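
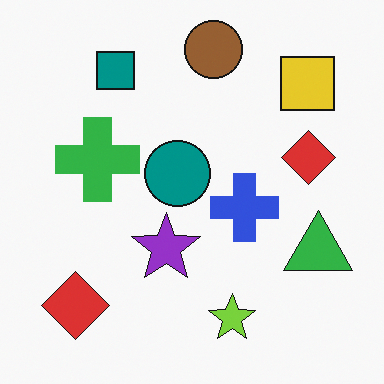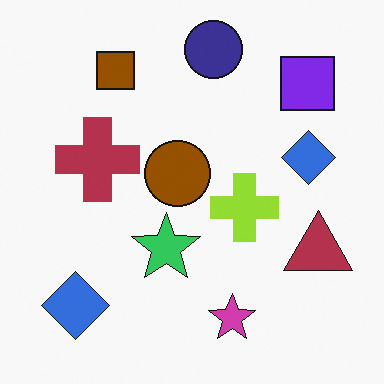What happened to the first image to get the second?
It was hue-shifted through roughly half the color wheel.

Every shape's color has rotated by the same amount around the hue wheel — a uniform hue shift.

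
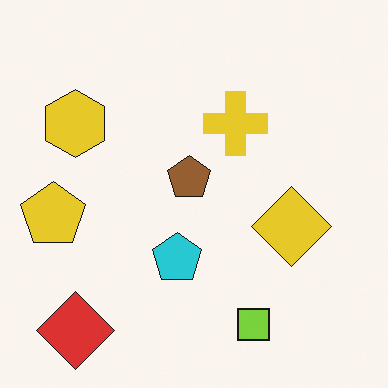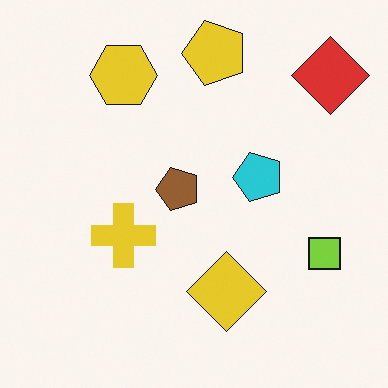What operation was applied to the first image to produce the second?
This is the original image transposed (reflected across the top-left ↔ bottom-right diagonal).

Shapes have swapped their row and column positions — what was in the top-right is now in the bottom-left — a diagonal reflection.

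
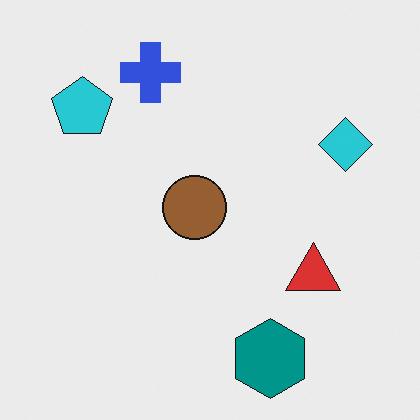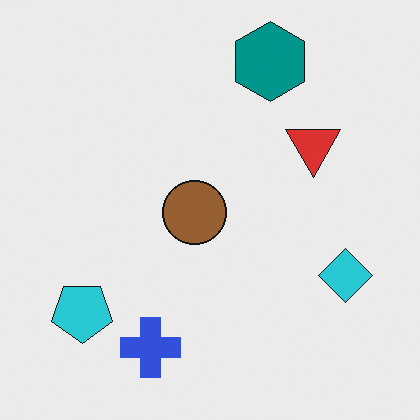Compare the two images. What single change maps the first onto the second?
The transformation is: flipped vertically (top ↔ bottom).

The teal hexagon is in the bottom of the first image and the top of the second — shapes on opposite sides of the horizontal midline have swapped in a mirror flip.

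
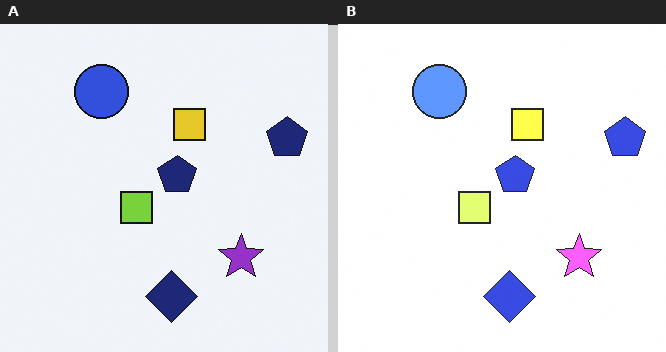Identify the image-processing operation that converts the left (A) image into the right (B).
It was brightened a lot.

Every pixel — background and shapes alike — is uniformly brightened.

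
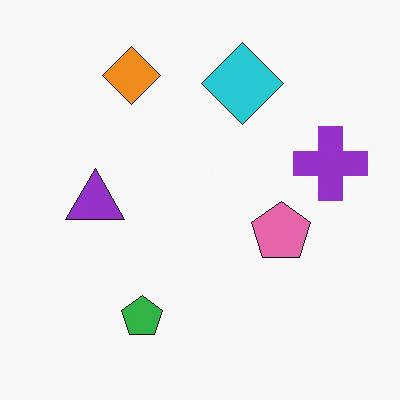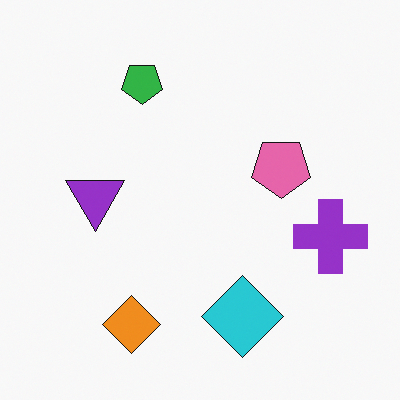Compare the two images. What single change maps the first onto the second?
Flipped vertically (top ↔ bottom).

The orange diamond is in the top-left of the first image and the bottom-left of the second — shapes on opposite sides of the horizontal midline have swapped in a mirror flip.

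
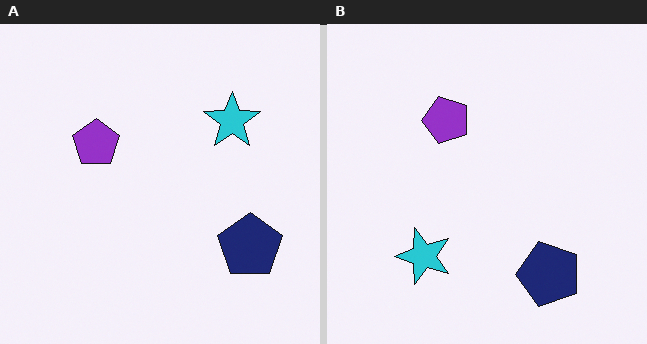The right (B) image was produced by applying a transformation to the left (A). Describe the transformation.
This is the original image transposed (reflected across the top-left ↔ bottom-right diagonal).

Shapes have swapped their row and column positions — what was in the top-right is now in the bottom-left — a diagonal reflection.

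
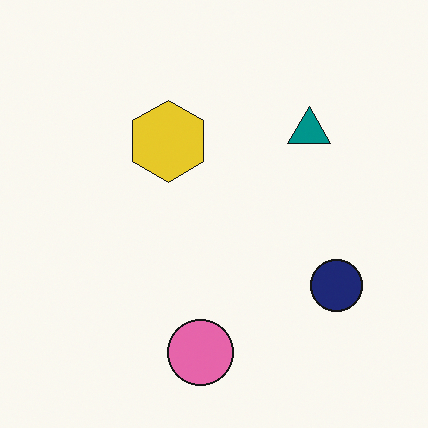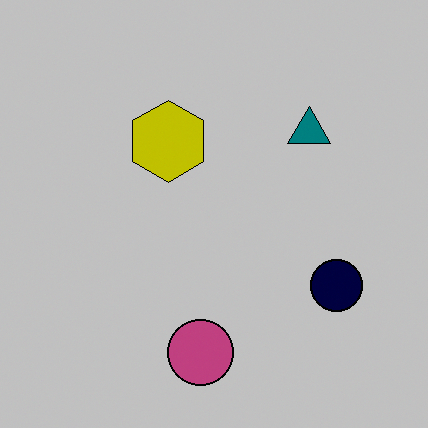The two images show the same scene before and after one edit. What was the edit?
It was heavily posterized to just a handful of flat colors.

Each flat color has snapped to a coarser quantized level — most visibly, the near-white background has dropped to a flat grey.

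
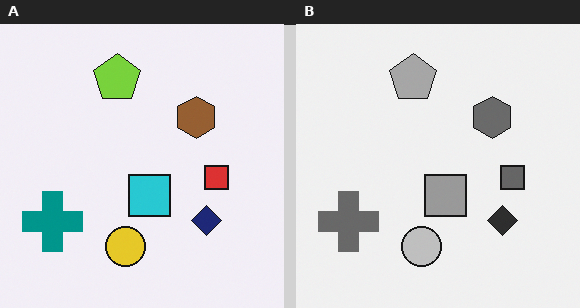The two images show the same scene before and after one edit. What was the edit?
The image was converted to grayscale.

All color is removed — every shape is now a shade of grey.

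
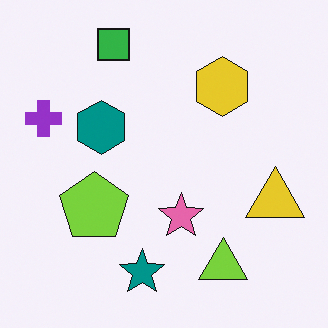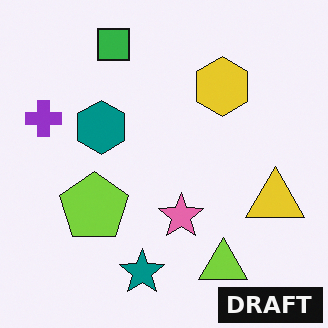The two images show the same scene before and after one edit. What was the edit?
The transformation is: watermarked with the text "DRAFT" in the lower-right corner.

A dark label reading "DRAFT" appears in the lower-right corner.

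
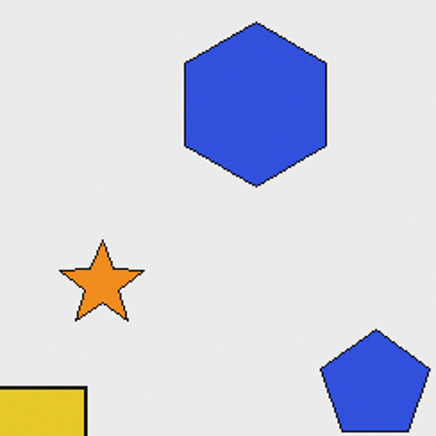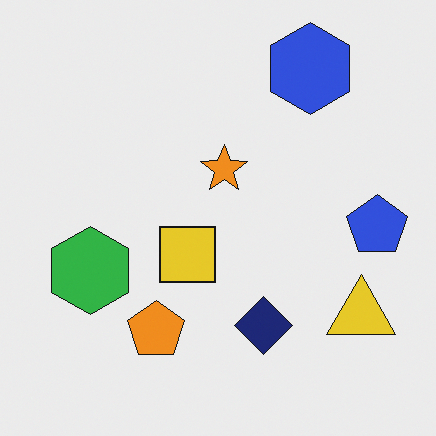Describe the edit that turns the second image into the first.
The image was cropped tightly and scaled back up.

The visible shapes are larger and the field of view is narrower; shapes near the original edges may be partly or wholly outside the frame — a crop-and-rescale.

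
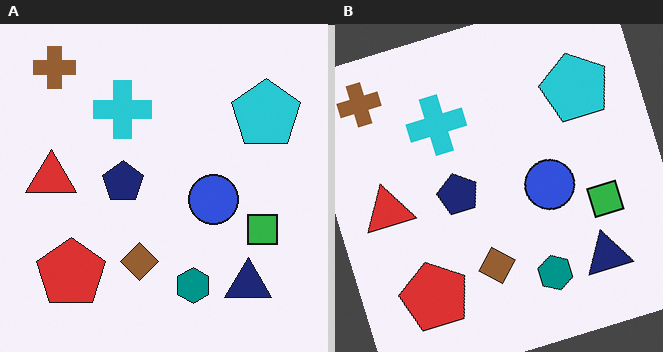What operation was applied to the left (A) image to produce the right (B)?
The image was rotated counter-clockwise by a moderate amount.

Every shape is tilted by the same angle and the image corners show triangular fill wedges — a whole-image rotation by a non-right angle.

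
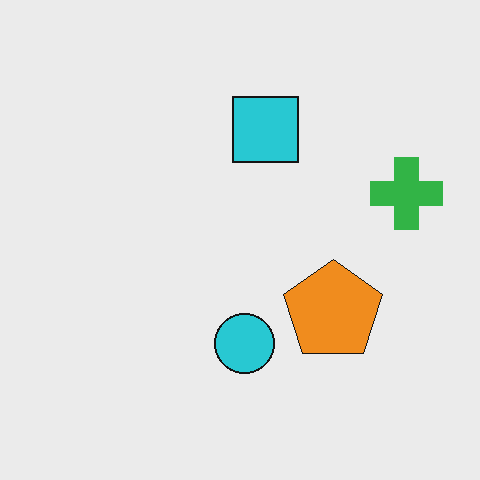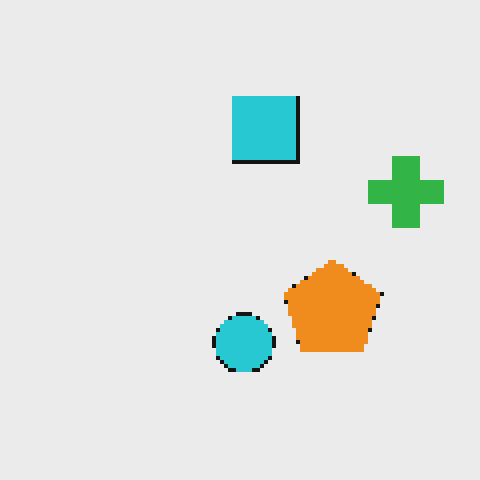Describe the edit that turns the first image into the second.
The second image is the first mildly pixelated.

Shapes are reduced to large square blocks; fine edges and outlines are lost — a downscale-then-upscale (mosaic) effect.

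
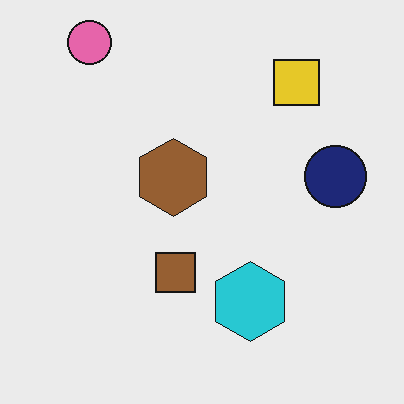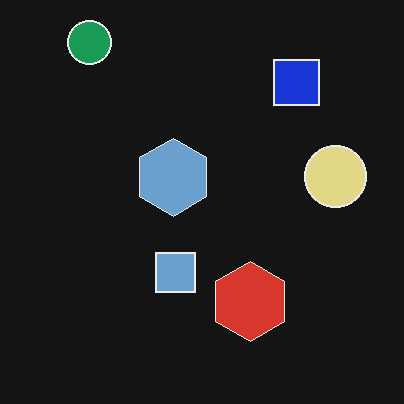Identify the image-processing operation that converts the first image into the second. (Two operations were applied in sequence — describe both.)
Color-inverted (negative), then JPEG-compressed with visible artifacts.

The light background has become dark and every shape's color is its complement — a photographic negative. Blocky 8×8 compression artifacts appear around shape edges and the flat background shows ringing — characteristic JPEG degradation.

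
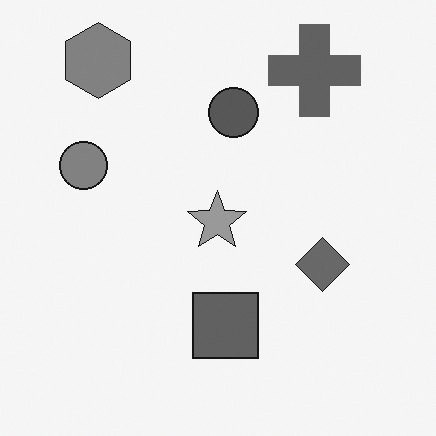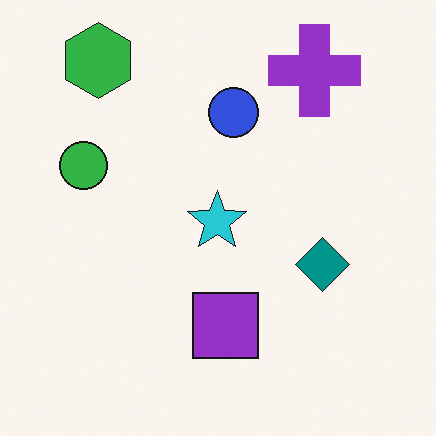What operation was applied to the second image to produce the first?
The transformation is: converted to grayscale.

All color is removed — every shape is now a shade of grey.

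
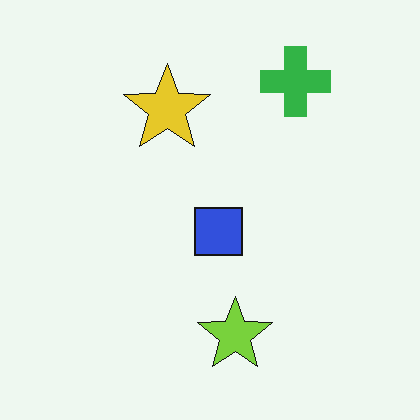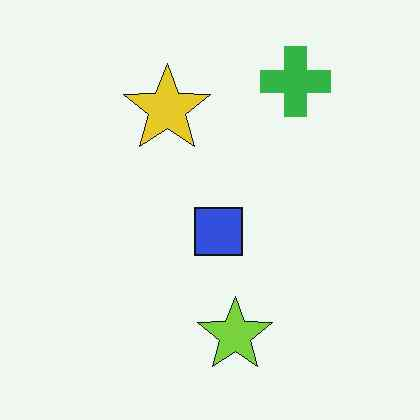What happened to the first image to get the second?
The second image is the first JPEG-compressed with visible artifacts.

Blocky 8×8 compression artifacts appear around shape edges and the flat background shows ringing — characteristic JPEG degradation.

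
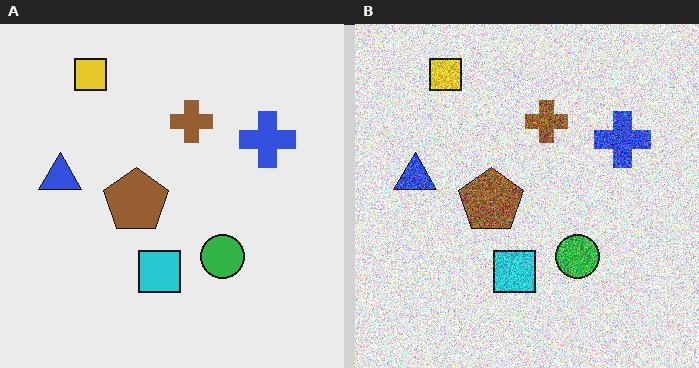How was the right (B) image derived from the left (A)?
It was degraded with heavy additive noise.

Random speckle covers the whole image, including the flat background.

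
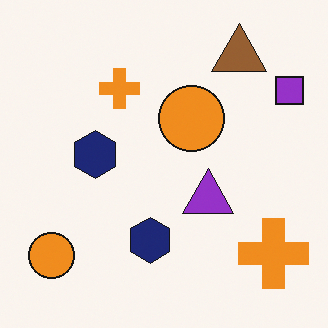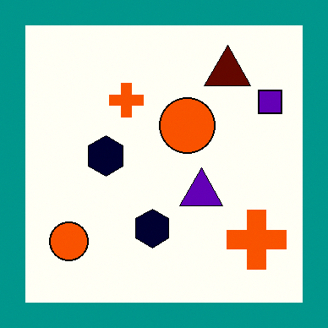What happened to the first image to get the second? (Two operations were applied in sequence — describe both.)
The image was given much higher contrast, then framed with a teal border.

Tones are pushed away from mid-grey across the whole image — a global contrast change. A solid teal frame runs around the edge of the second image, with the content slightly shrunk inside it.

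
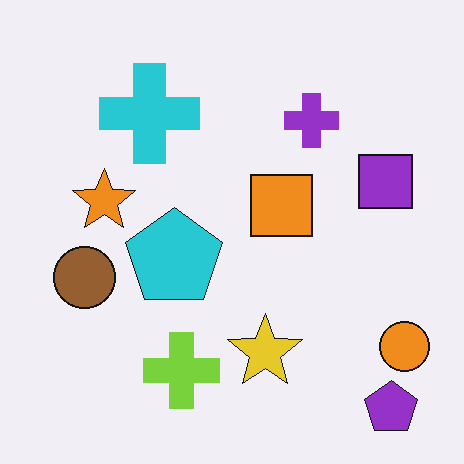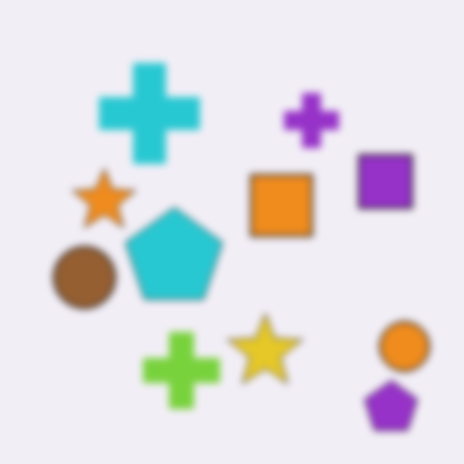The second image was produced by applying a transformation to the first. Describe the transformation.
The transformation is: moderately blurred.

Shape edges and outlines are uniformly softened across the whole image.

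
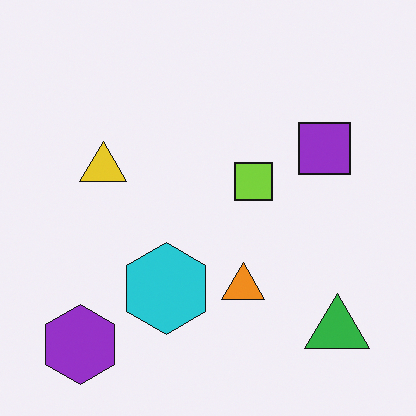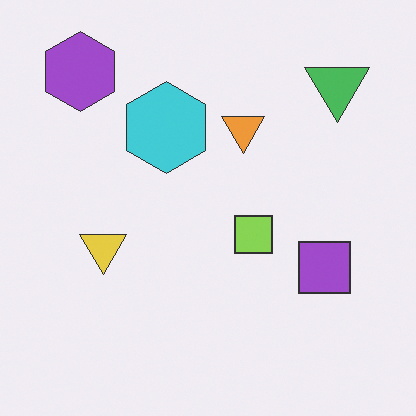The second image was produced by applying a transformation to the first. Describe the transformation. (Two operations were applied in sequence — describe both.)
This is the original image flipped vertically (top ↔ bottom), then given slightly reduced contrast.

The purple hexagon is in the bottom-left of the first image and the top-left of the second — shapes on opposite sides of the horizontal midline have swapped in a mirror flip. Tones are pushed toward mid-grey across the whole image — a global contrast change.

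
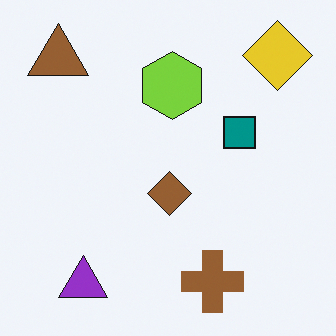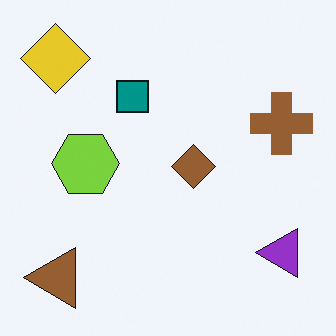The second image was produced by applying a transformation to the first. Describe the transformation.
The second image is the first rotated 90° counter-clockwise.

The yellow diamond sits in the top-right of the first image and the top-left of the second — consistent with a whole-image 90° counter-clockwise rotation.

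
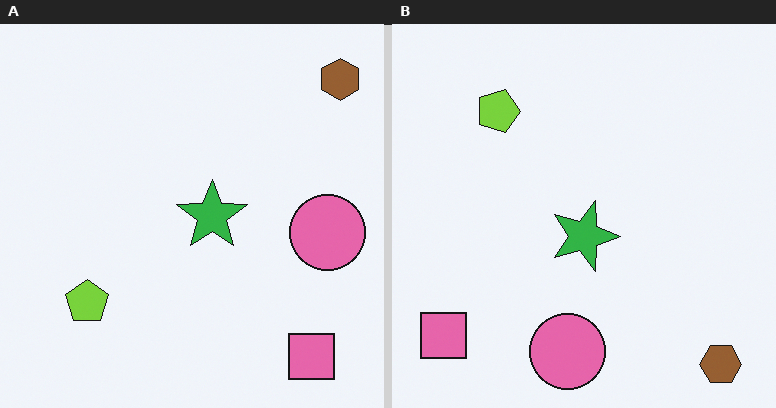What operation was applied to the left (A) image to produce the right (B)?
It was rotated 90° clockwise.

The brown hexagon sits in the top-right of the left (A) image and the bottom-right of the right (B) — consistent with a whole-image 90° clockwise rotation.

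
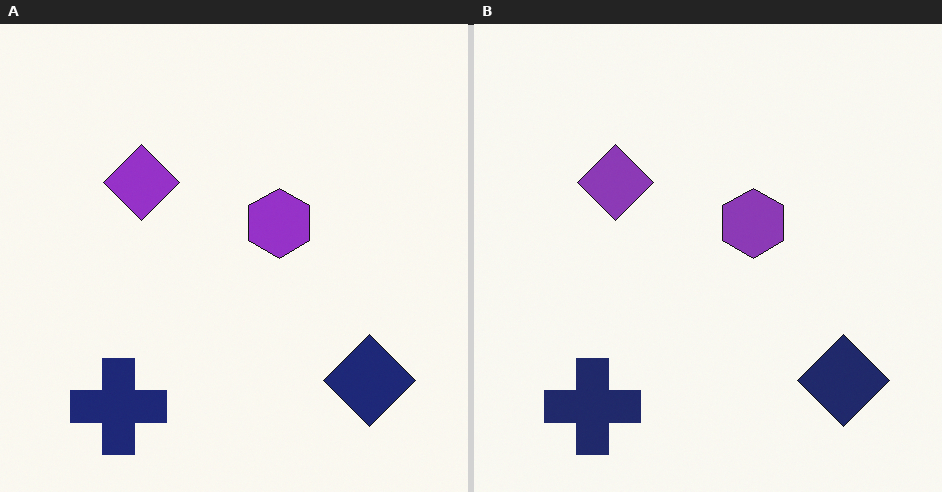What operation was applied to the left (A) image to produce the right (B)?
The right (B) image is the left (A) slightly desaturated.

All colors are more muted and greyish — a global saturation change.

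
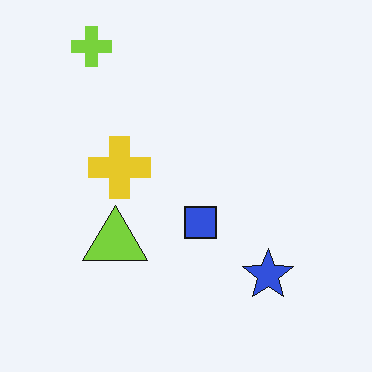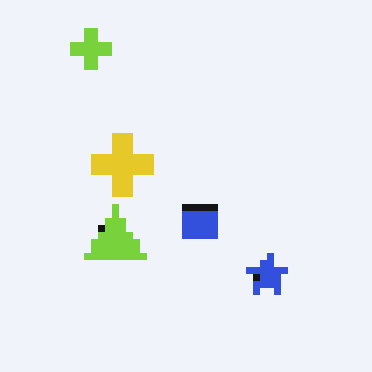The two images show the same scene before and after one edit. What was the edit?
This is the original image moderately pixelated.

Shapes are reduced to large square blocks; fine edges and outlines are lost — a downscale-then-upscale (mosaic) effect.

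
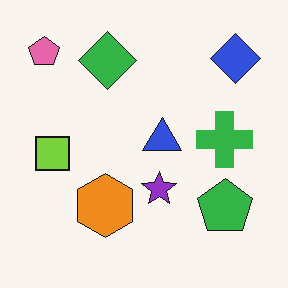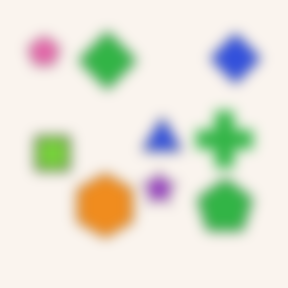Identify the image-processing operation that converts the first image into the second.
This is the original image heavily blurred.

Shape edges and outlines are uniformly softened across the whole image.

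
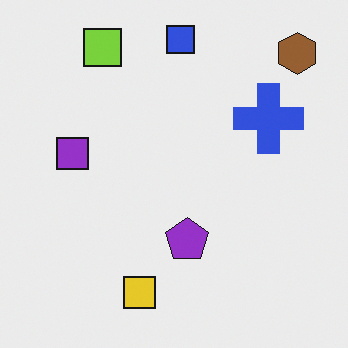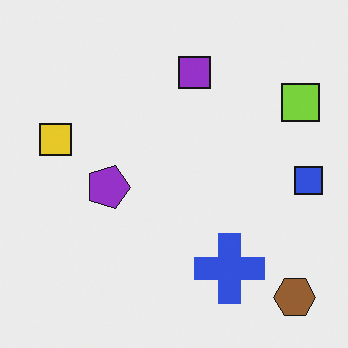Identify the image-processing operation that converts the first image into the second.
The second image is the first rotated 90° clockwise.

The brown hexagon sits in the top-right of the first image and the bottom-right of the second — consistent with a whole-image 90° clockwise rotation.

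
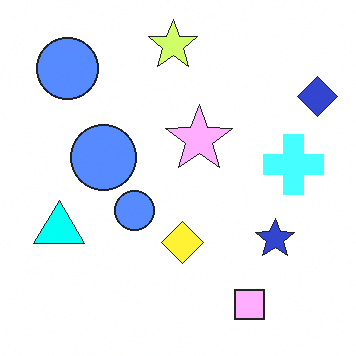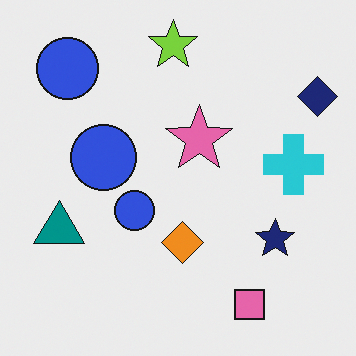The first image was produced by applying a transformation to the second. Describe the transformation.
The transformation is: substantially brightened.

Every pixel — background and shapes alike — is uniformly brightened.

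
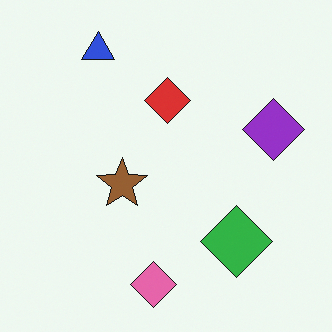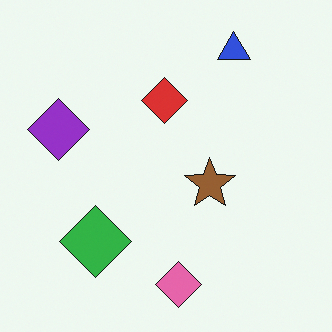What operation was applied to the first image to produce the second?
Flipped horizontally (left ↔ right).

The purple diamond is in the right of the first image and the left of the second — shapes on opposite sides of the vertical midline have swapped in a mirror flip.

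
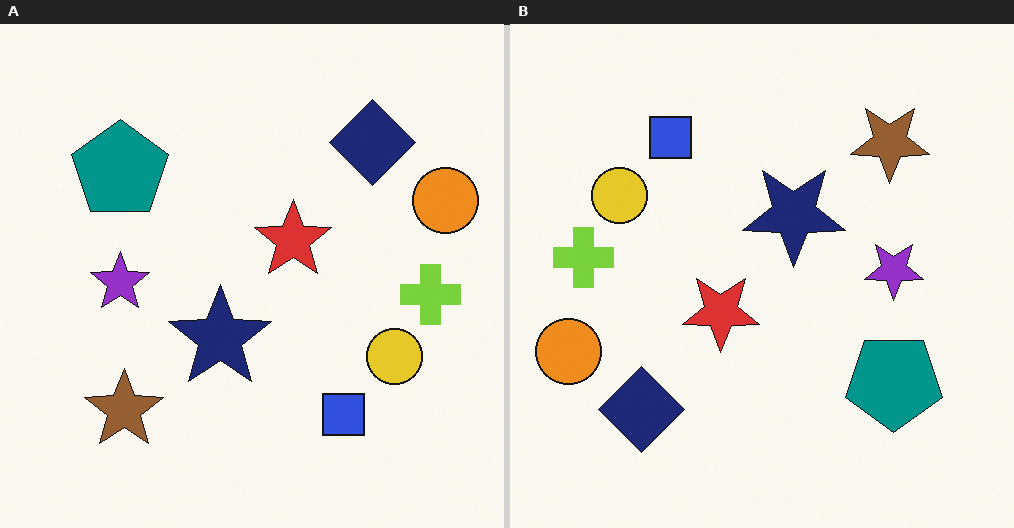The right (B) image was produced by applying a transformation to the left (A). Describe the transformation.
The right (B) image is the left (A) rotated 180°.

The orange circle sits in the right of the left (A) image and the left of the right (B) — consistent with a whole-image 180° rotation.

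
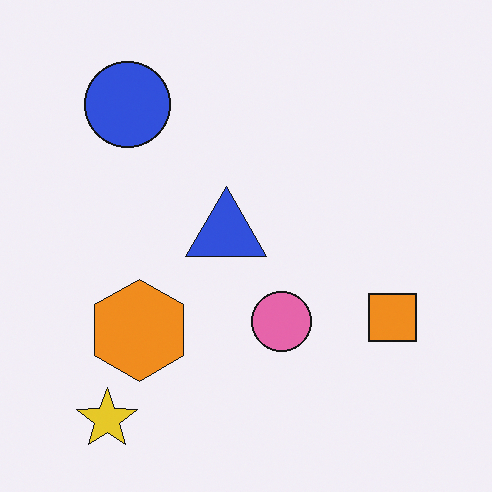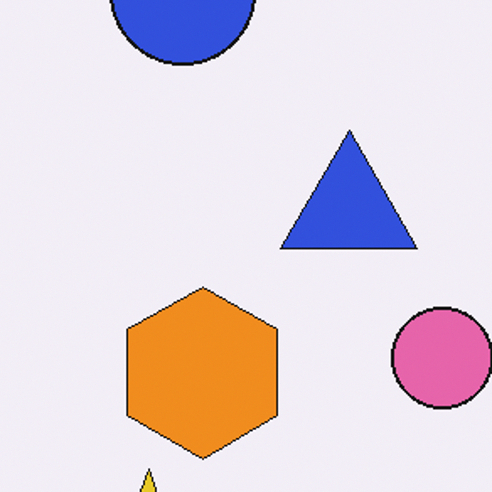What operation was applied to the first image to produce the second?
It was cropped to a noticeably smaller region and rescaled.

The visible shapes are larger and the field of view is narrower; shapes near the original edges may be partly or wholly outside the frame — a crop-and-rescale.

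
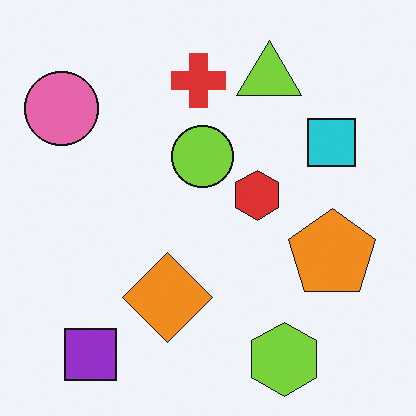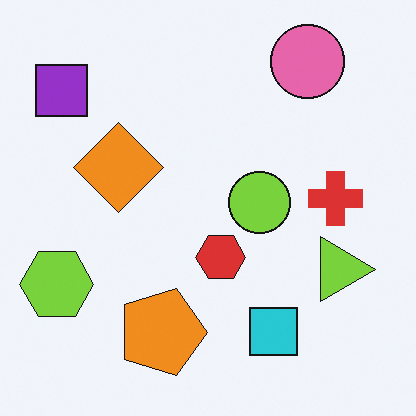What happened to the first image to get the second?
It was rotated 90° clockwise.

The purple square sits in the bottom-left of the first image and the top-left of the second — consistent with a whole-image 90° clockwise rotation.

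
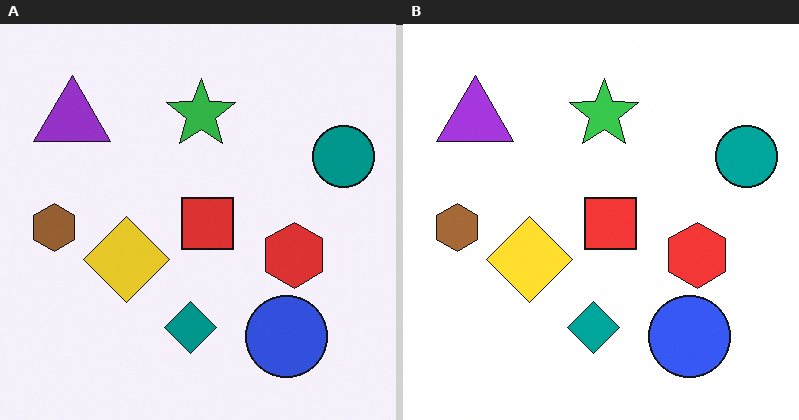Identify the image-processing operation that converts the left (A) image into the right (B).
The transformation is: brightened a little.

Every pixel — background and shapes alike — is uniformly brightened.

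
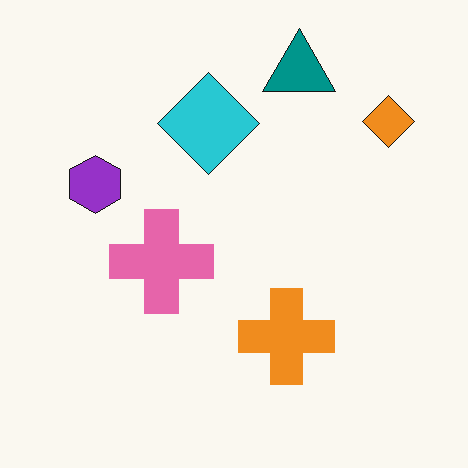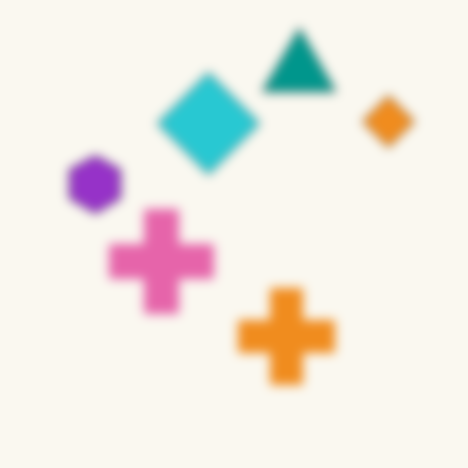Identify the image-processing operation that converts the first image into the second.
The image was heavily blurred.

Shape edges and outlines are uniformly softened across the whole image.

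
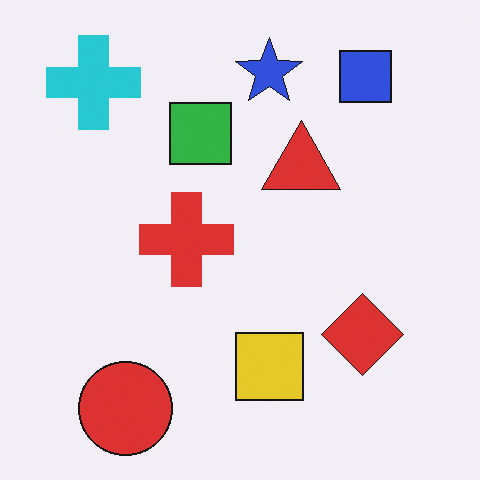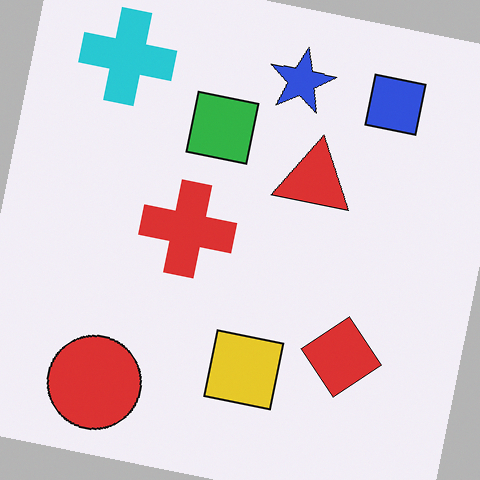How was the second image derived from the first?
The second image is the first rotated clockwise by a slight angle.

Every shape is tilted by the same angle and the image corners show triangular fill wedges — a whole-image rotation by a non-right angle.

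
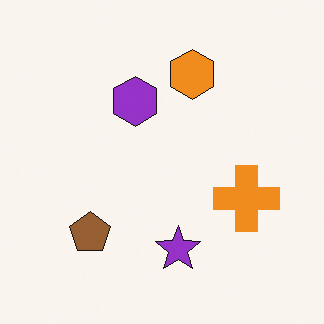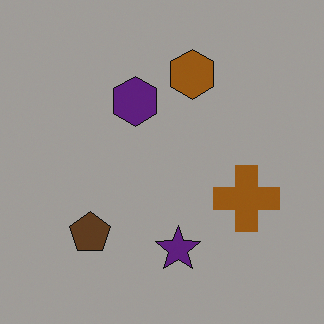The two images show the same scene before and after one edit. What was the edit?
This is the original image substantially darkened.

Every pixel — background and shapes alike — is uniformly darkened.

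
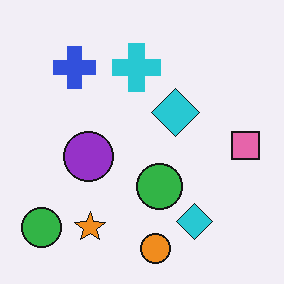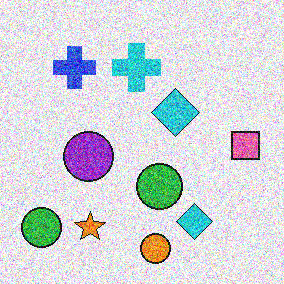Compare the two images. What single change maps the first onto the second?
It was degraded with a thick layer of grain.

Random speckle covers the whole image, including the flat background.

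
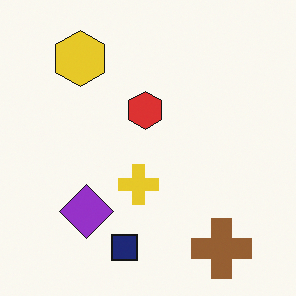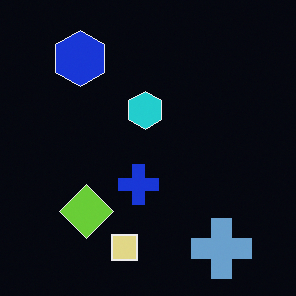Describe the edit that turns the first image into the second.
This is the original image color-inverted (negative).

The light background has become dark and every shape's color is its complement — a photographic negative.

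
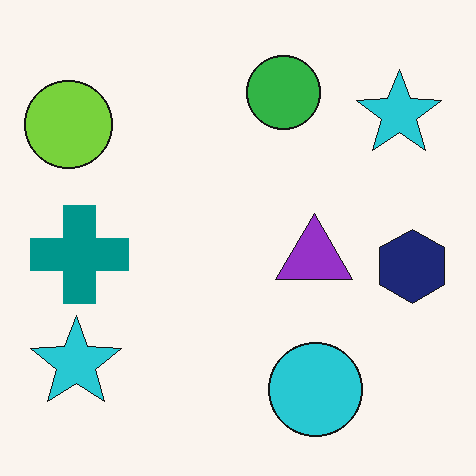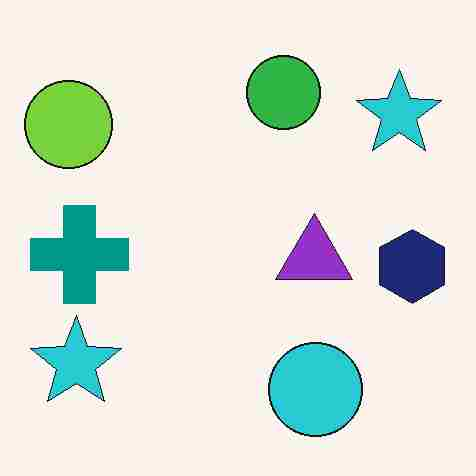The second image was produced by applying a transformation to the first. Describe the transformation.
This is the original image degraded with heavy JPEG compression.

Blocky 8×8 compression artifacts appear around shape edges and the flat background shows ringing — characteristic JPEG degradation.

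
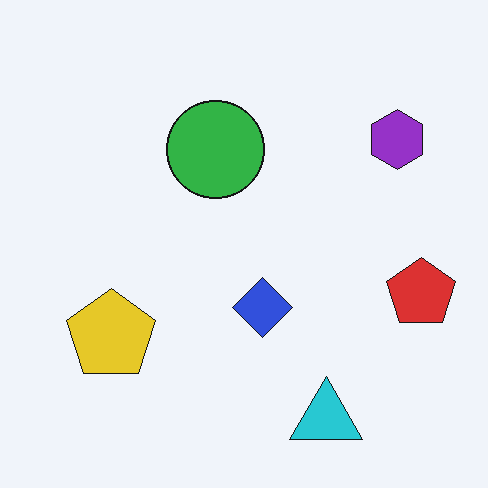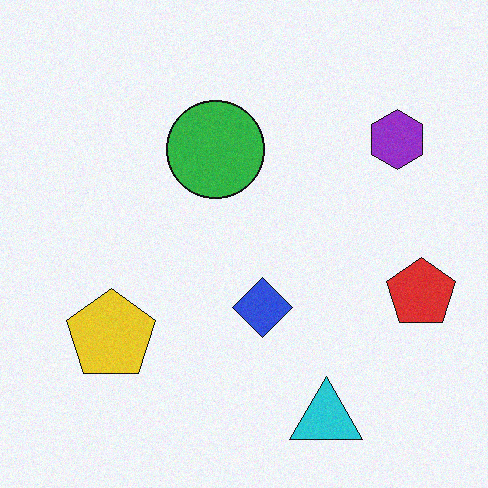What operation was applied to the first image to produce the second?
The transformation is: degraded with a light layer of grain.

Random speckle covers the whole image, including the flat background.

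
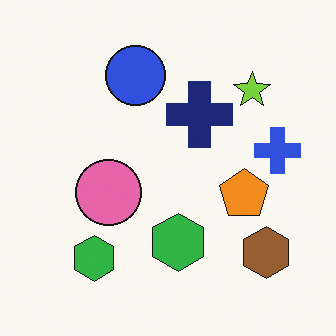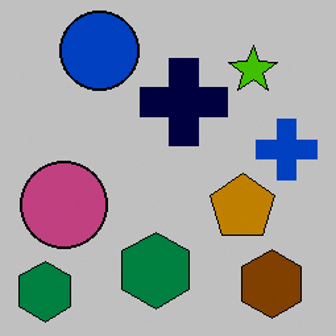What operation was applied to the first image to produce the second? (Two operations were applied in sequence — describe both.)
The second image is the first heavily posterized to just a handful of flat colors, then cropped to a modestly smaller region and rescaled.

Each flat color has snapped to a coarser quantized level — most visibly, the near-white background has dropped to a flat grey. The visible shapes are larger and the field of view is narrower; shapes near the original edges may be partly or wholly outside the frame — a crop-and-rescale.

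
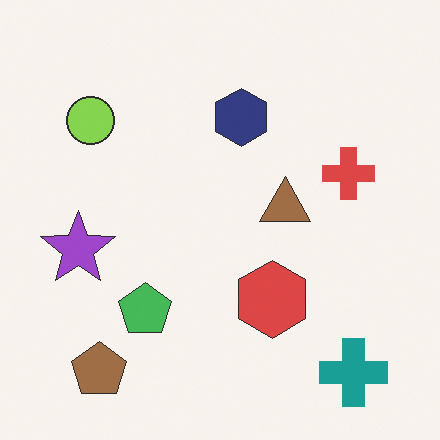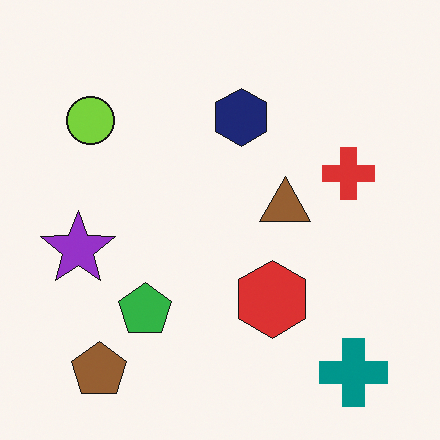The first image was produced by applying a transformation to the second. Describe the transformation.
The first image is the second given slightly reduced contrast.

Tones are pushed toward mid-grey across the whole image — a global contrast change.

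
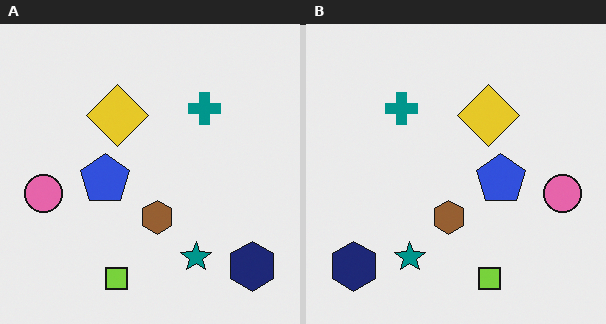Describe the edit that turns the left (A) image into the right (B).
The right (B) image is the left (A) flipped horizontally (left ↔ right).

The pink circle is in the left of the left (A) image and the right of the right (B) — shapes on opposite sides of the vertical midline have swapped in a mirror flip.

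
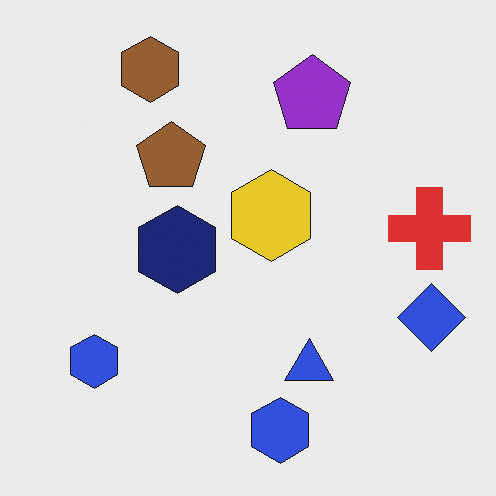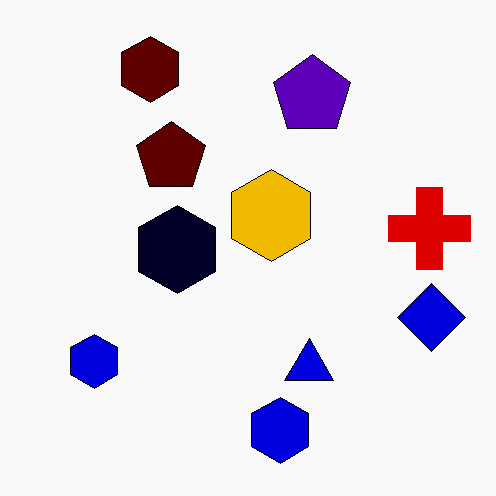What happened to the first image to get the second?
This is the original image boosted in contrast.

Tones are pushed away from mid-grey across the whole image — a global contrast change.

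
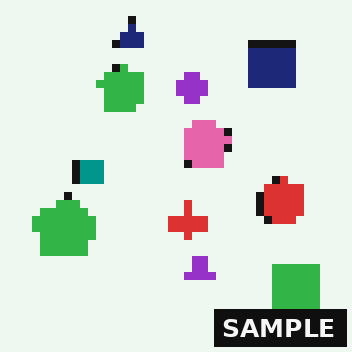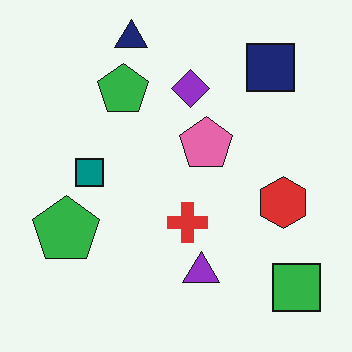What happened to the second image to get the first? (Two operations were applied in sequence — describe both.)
This is the original image moderately pixelated, then watermarked with the text "SAMPLE" in the lower-right corner.

Shapes are reduced to large square blocks; fine edges and outlines are lost — a downscale-then-upscale (mosaic) effect. A dark label reading "SAMPLE" appears in the lower-right corner.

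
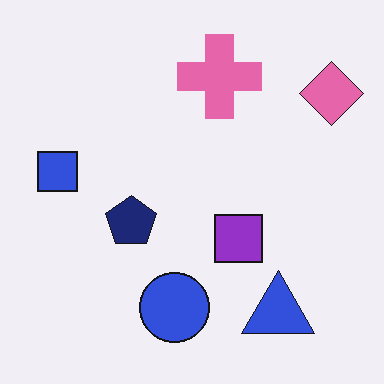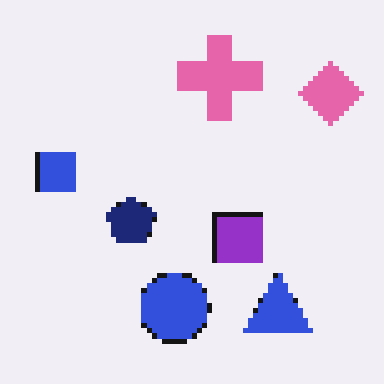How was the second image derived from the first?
It was mildly pixelated.

Shapes are reduced to large square blocks; fine edges and outlines are lost — a downscale-then-upscale (mosaic) effect.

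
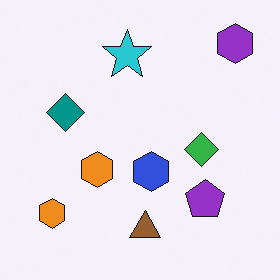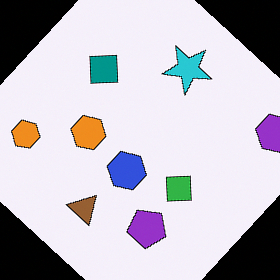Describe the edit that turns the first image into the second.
The transformation is: rotated clockwise by a large amount — several tens of degrees.

Every shape is tilted by the same angle and the image corners show triangular fill wedges — a whole-image rotation by a non-right angle.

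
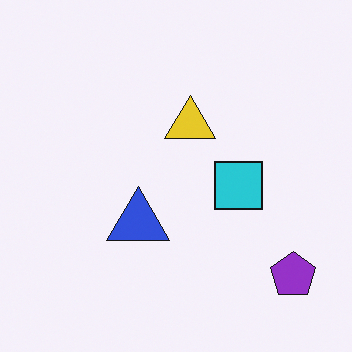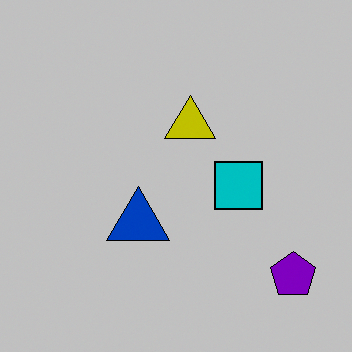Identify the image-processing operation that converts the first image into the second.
The image was aggressively posterized.

Each flat color has snapped to a coarser quantized level — most visibly, the near-white background has dropped to a flat grey.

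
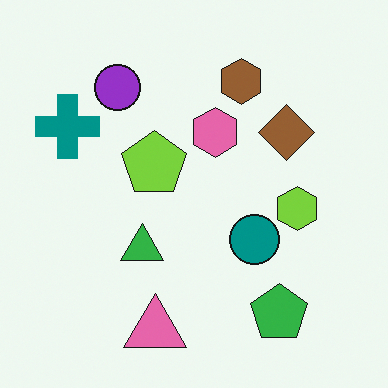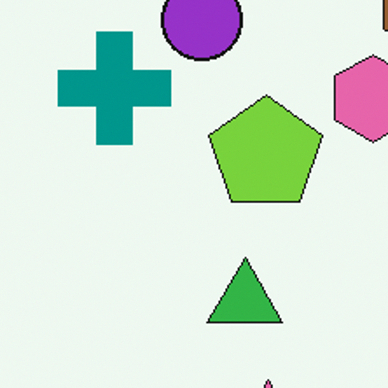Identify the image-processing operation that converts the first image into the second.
Cropped to a noticeably smaller region and rescaled.

The visible shapes are larger and the field of view is narrower; shapes near the original edges may be partly or wholly outside the frame — a crop-and-rescale.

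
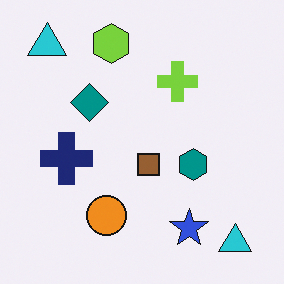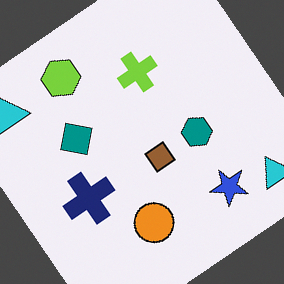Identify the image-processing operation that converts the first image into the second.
The second image is the first rotated counter-clockwise by a large amount — several tens of degrees.

Every shape is tilted by the same angle and the image corners show triangular fill wedges — a whole-image rotation by a non-right angle.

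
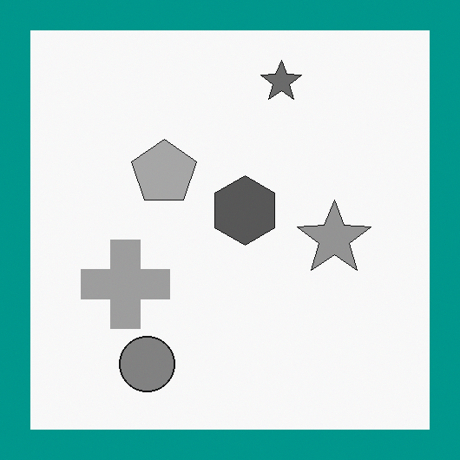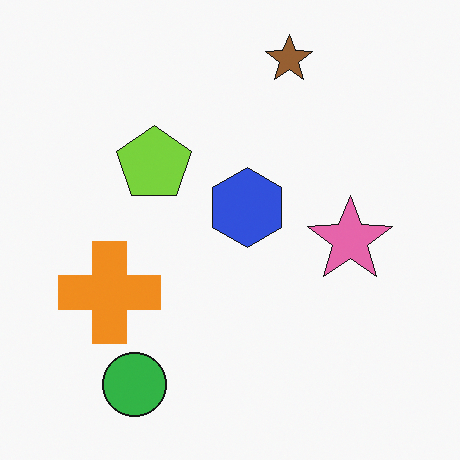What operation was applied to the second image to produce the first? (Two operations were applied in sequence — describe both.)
The transformation is: converted to grayscale, then framed with a teal border.

All color is removed — every shape is now a shade of grey. A solid teal frame runs around the edge of the first image, with the content slightly shrunk inside it.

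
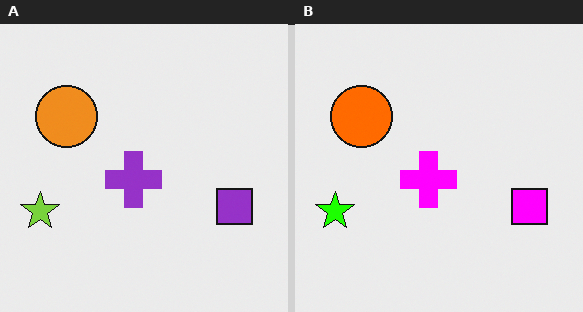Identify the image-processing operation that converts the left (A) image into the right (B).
Made much more vivid (saturation change).

All colors are more vivid — a global saturation change.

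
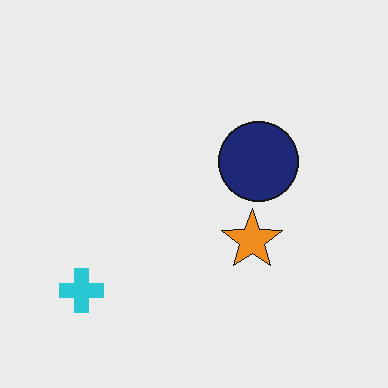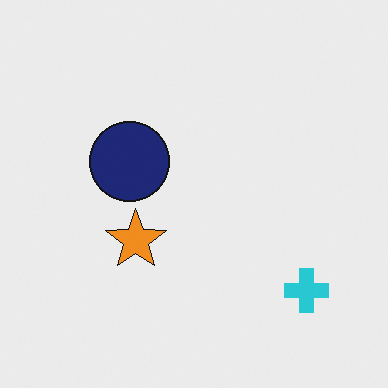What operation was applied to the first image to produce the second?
The transformation is: flipped horizontally (left ↔ right).

The cyan cross is in the bottom-left of the first image and the bottom-right of the second — shapes on opposite sides of the vertical midline have swapped in a mirror flip.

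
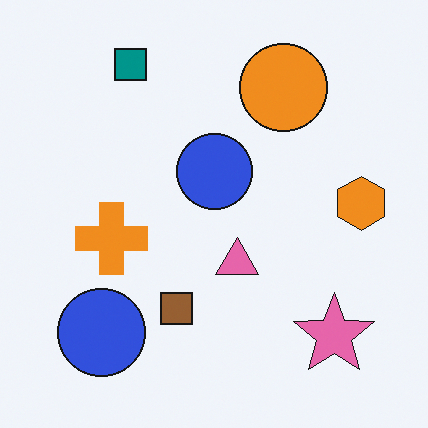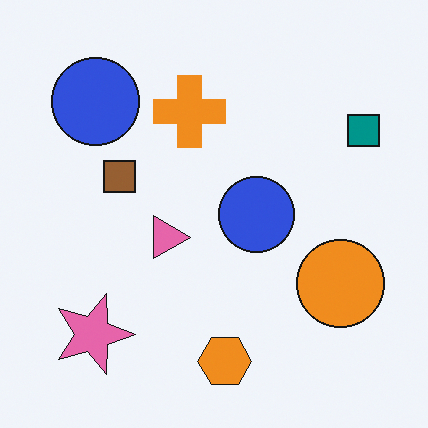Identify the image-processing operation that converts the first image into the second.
The transformation is: rotated 90° clockwise.

The teal square sits in the top-left of the first image and the top-right of the second — consistent with a whole-image 90° clockwise rotation.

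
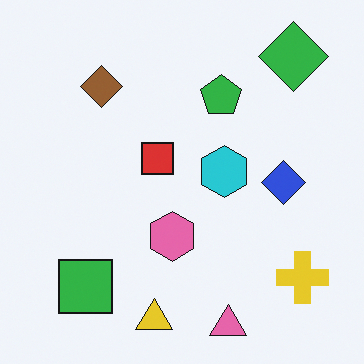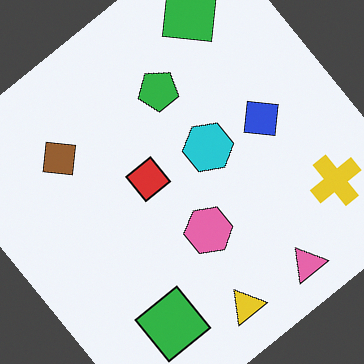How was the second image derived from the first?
Rotated counter-clockwise by a large amount — several tens of degrees.

Every shape is tilted by the same angle and the image corners show triangular fill wedges — a whole-image rotation by a non-right angle.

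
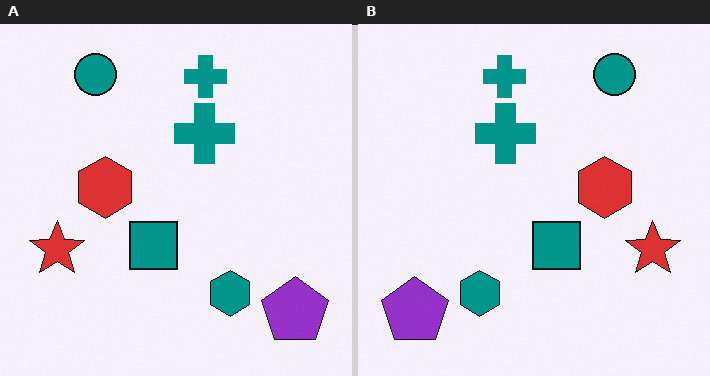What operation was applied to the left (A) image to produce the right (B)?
The transformation is: flipped horizontally (left ↔ right).

The red star is in the left of the left (A) image and the right of the right (B) — shapes on opposite sides of the vertical midline have swapped in a mirror flip.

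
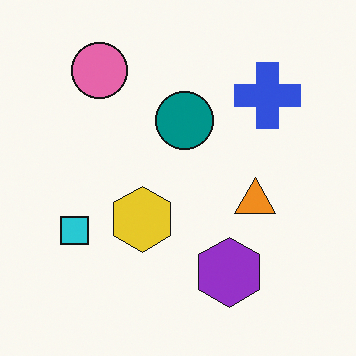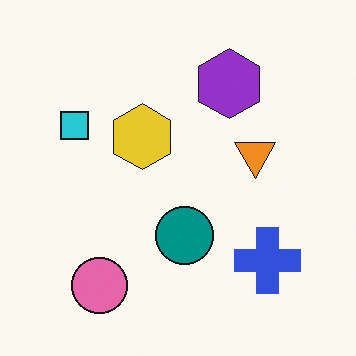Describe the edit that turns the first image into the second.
The transformation is: flipped vertically (top ↔ bottom).

The pink circle is in the top-left of the first image and the bottom-left of the second — shapes on opposite sides of the horizontal midline have swapped in a mirror flip.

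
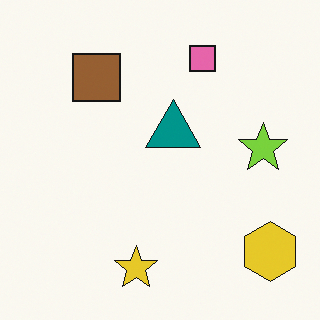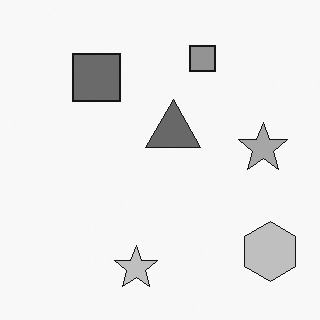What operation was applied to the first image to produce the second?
The image was converted to grayscale.

All color is removed — every shape is now a shade of grey.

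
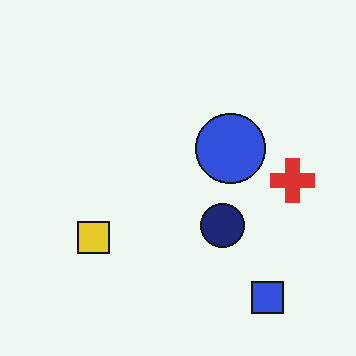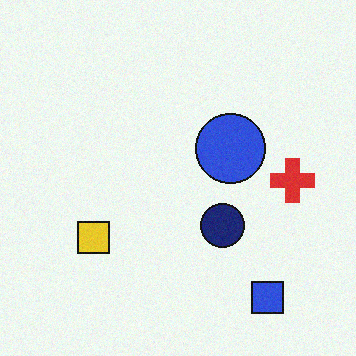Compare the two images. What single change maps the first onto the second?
Degraded with subtle gaussian noise.

Random speckle covers the whole image, including the flat background.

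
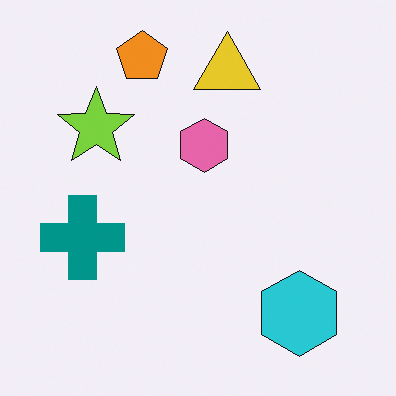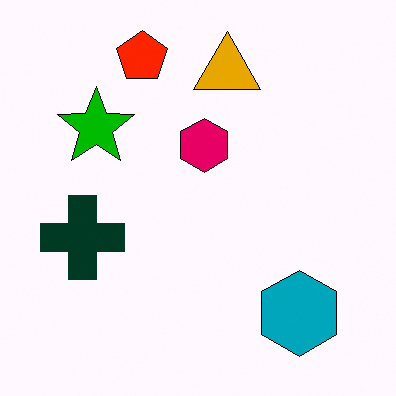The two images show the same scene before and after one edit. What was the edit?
The second image is the first boosted in contrast.

Tones are pushed away from mid-grey across the whole image — a global contrast change.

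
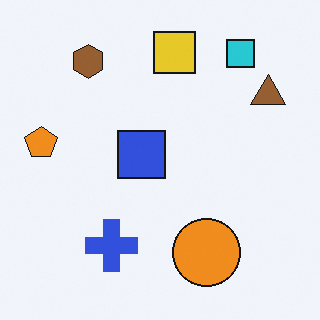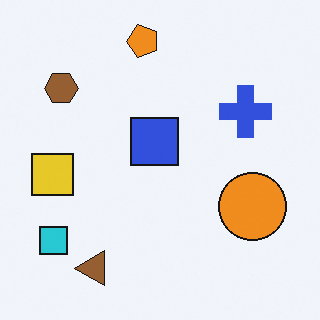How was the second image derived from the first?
The image was transposed (reflected across the top-left ↔ bottom-right diagonal).

Shapes have swapped their row and column positions — what was in the top-right is now in the bottom-left — a diagonal reflection.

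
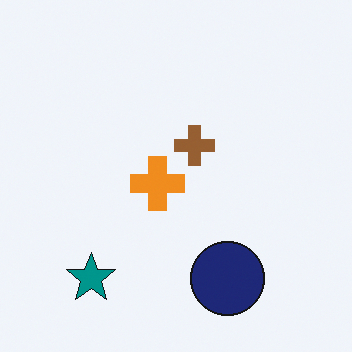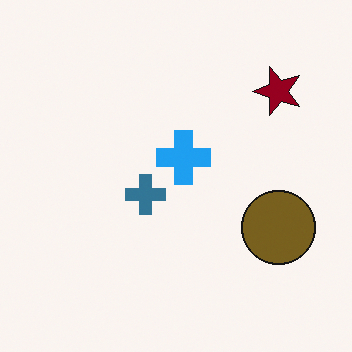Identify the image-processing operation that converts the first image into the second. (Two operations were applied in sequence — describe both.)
This is the original image transposed (reflected across the top-left ↔ bottom-right diagonal), then hue-shifted by a large amount.

Shapes have swapped their row and column positions — what was in the top-right is now in the bottom-left — a diagonal reflection. Every shape's color has rotated by the same amount around the hue wheel — a uniform hue shift.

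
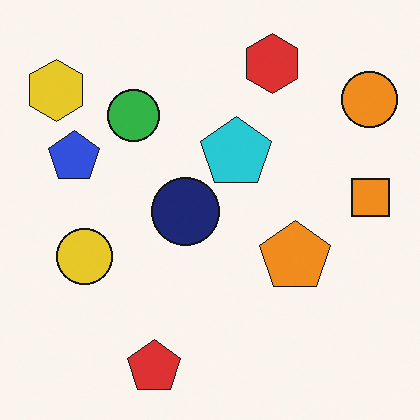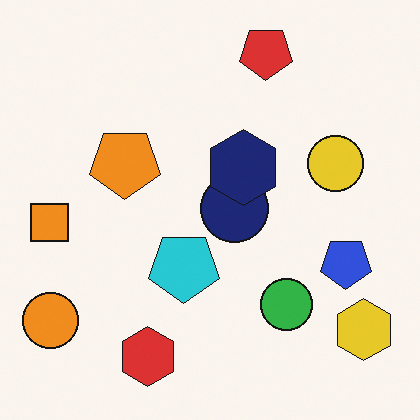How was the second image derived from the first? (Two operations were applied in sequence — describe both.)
Rotated 180°, then overlaid with an additional navy hexagon.

The yellow hexagon sits in the top-left of the first image and the bottom-right of the second — consistent with a whole-image 180° rotation. A navy hexagon appears in the second image that is absent from the first.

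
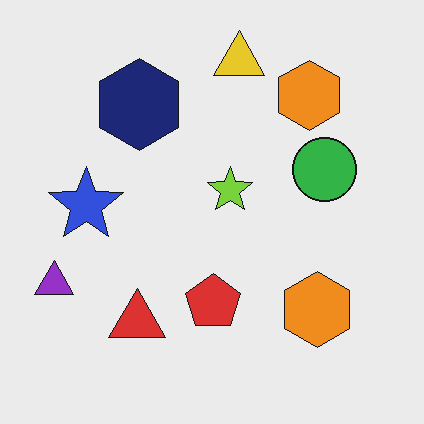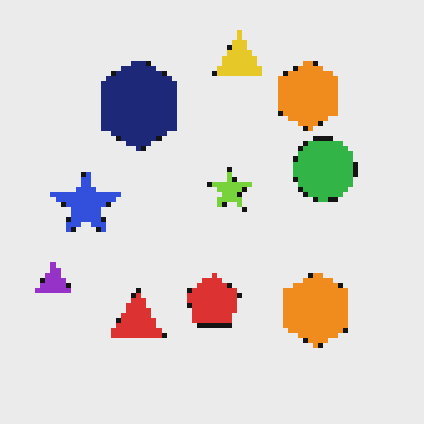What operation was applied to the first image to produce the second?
Lightly pixelated (a mild mosaic effect).

Shapes are reduced to large square blocks; fine edges and outlines are lost — a downscale-then-upscale (mosaic) effect.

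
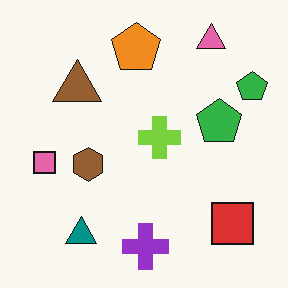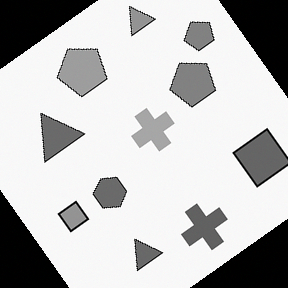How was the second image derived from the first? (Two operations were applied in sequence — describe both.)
The transformation is: converted to grayscale, then rotated counter-clockwise by a large amount — several tens of degrees.

All color is removed — every shape is now a shade of grey. Every shape is tilted by the same angle and the image corners show triangular fill wedges — a whole-image rotation by a non-right angle.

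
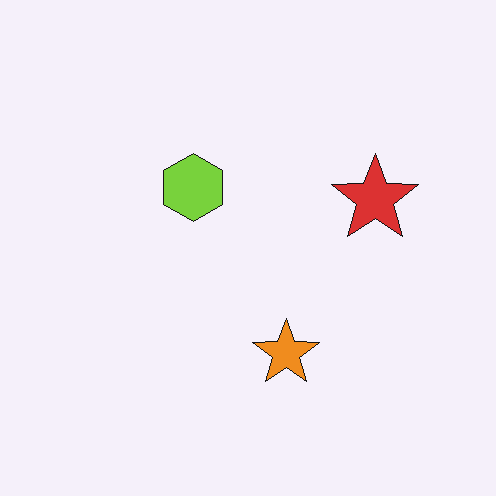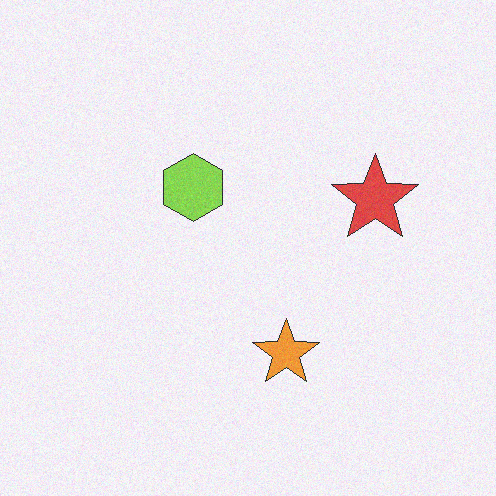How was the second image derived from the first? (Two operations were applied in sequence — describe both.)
The transformation is: degraded with subtle gaussian noise, then given slightly reduced contrast.

Random speckle covers the whole image, including the flat background. Tones are pushed toward mid-grey across the whole image — a global contrast change.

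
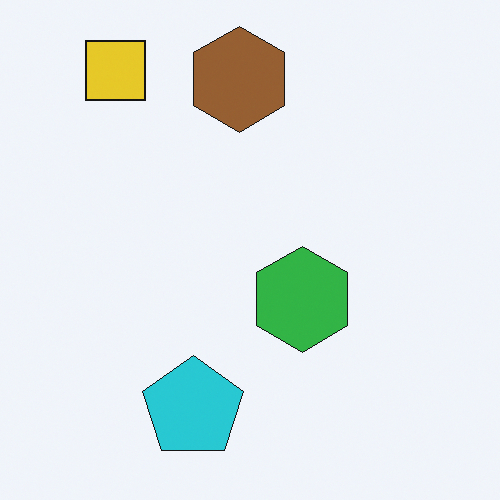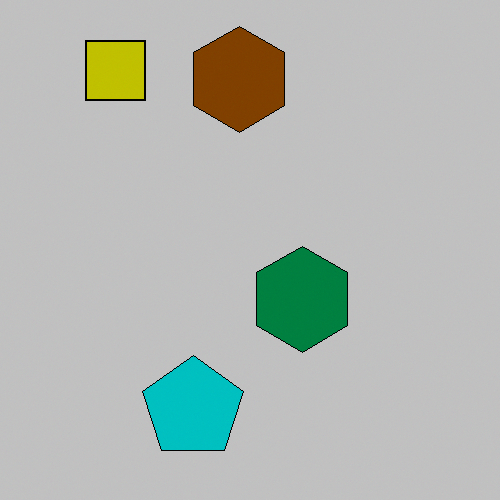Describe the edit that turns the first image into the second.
The second image is the first aggressively posterized.

Each flat color has snapped to a coarser quantized level — most visibly, the near-white background has dropped to a flat grey.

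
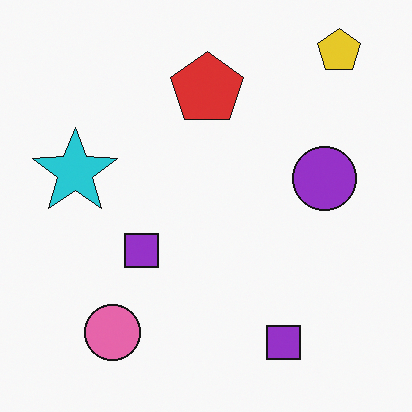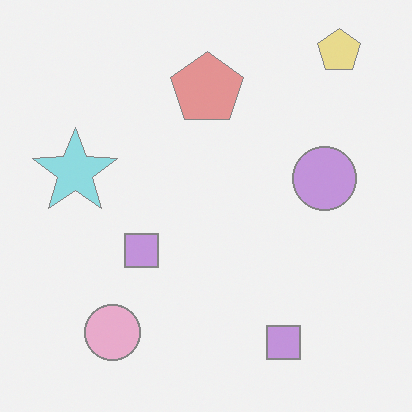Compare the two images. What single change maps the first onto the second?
This is the original image washed out (contrast reduced).

Tones are pushed toward mid-grey across the whole image — a global contrast change.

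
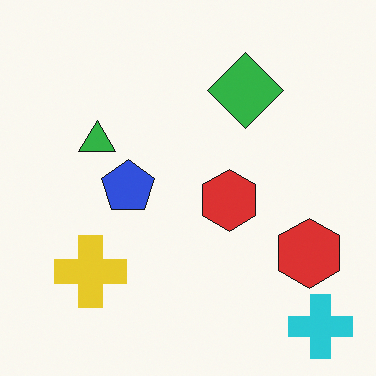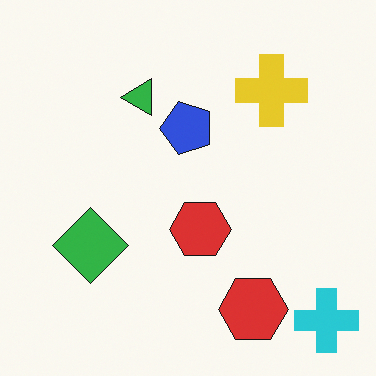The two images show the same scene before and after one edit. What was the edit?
The transformation is: transposed (reflected across the top-left ↔ bottom-right diagonal).

Shapes have swapped their row and column positions — what was in the top-right is now in the bottom-left — a diagonal reflection.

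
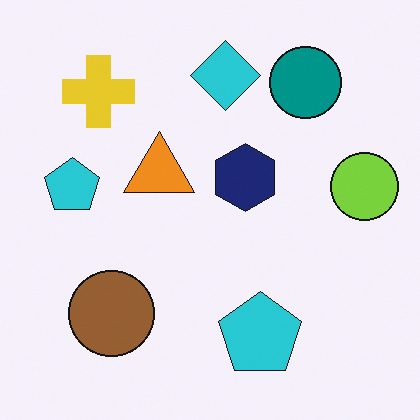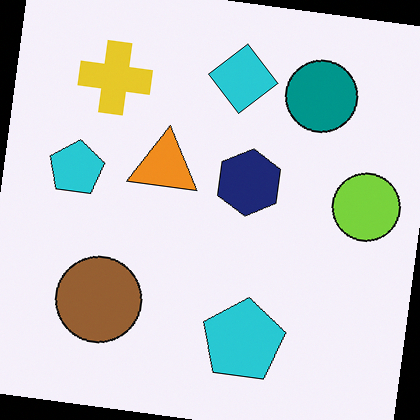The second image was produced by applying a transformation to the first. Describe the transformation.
This is the original image rotated clockwise by a small amount.

Every shape is tilted by the same angle and the image corners show triangular fill wedges — a whole-image rotation by a non-right angle.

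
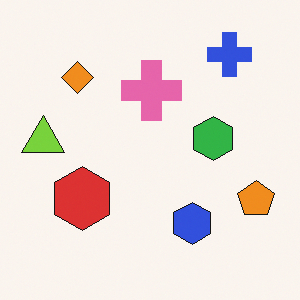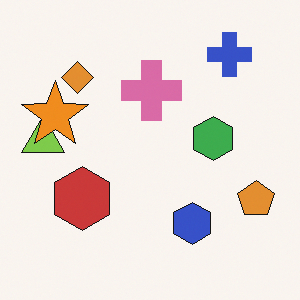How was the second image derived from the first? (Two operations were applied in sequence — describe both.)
It was slightly desaturated, then overlaid with an additional orange star.

All colors are more muted and greyish — a global saturation change. An orange star appears in the second image that is absent from the first.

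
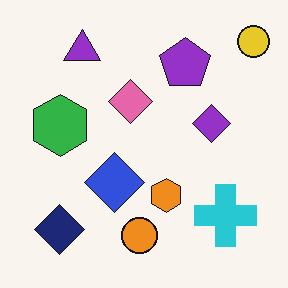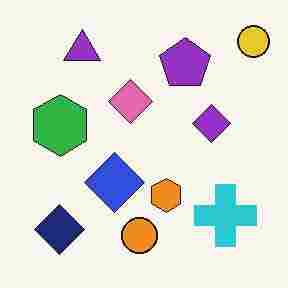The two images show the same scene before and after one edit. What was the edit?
The image was degraded with heavy JPEG compression.

Blocky 8×8 compression artifacts appear around shape edges and the flat background shows ringing — characteristic JPEG degradation.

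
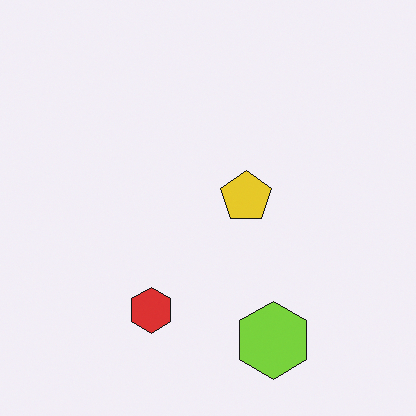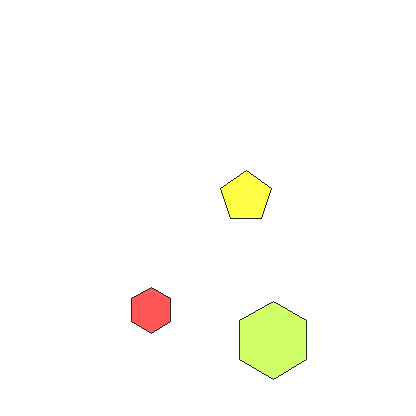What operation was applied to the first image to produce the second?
It was substantially brightened.

Every pixel — background and shapes alike — is uniformly brightened.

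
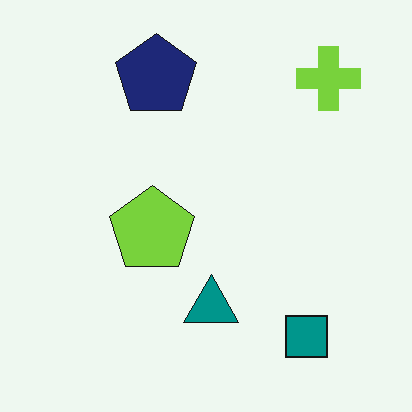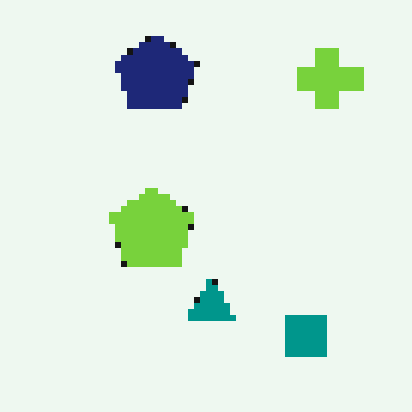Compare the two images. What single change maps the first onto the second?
Moderately pixelated.

Shapes are reduced to large square blocks; fine edges and outlines are lost — a downscale-then-upscale (mosaic) effect.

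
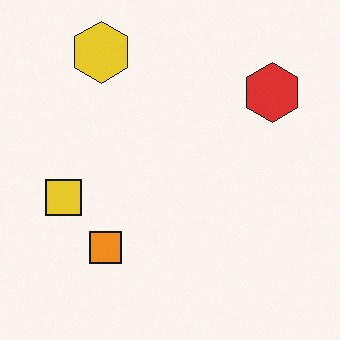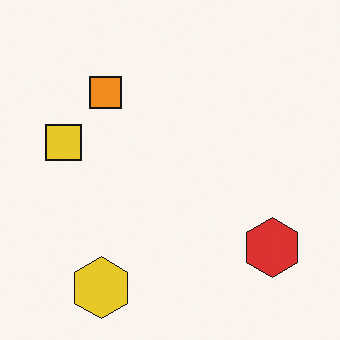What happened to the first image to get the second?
It was flipped vertically (top ↔ bottom).

The yellow hexagon is in the top-left of the first image and the bottom-left of the second — shapes on opposite sides of the horizontal midline have swapped in a mirror flip.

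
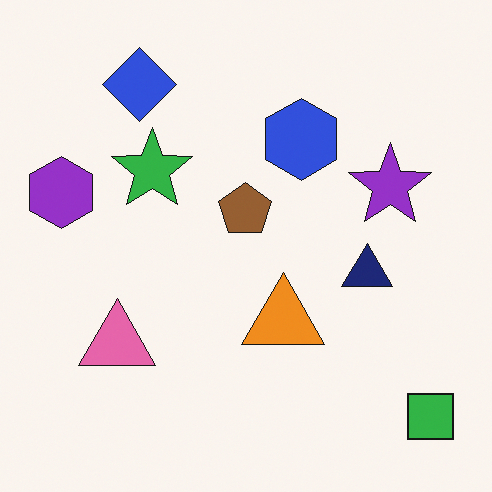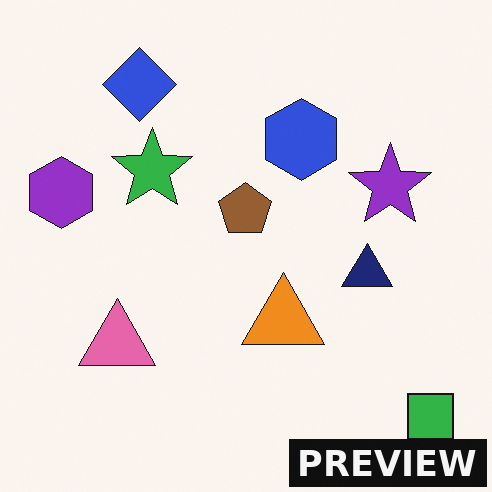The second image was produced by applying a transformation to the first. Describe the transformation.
It was watermarked with the text "PREVIEW" in the lower-right corner.

A dark label reading "PREVIEW" appears in the lower-right corner.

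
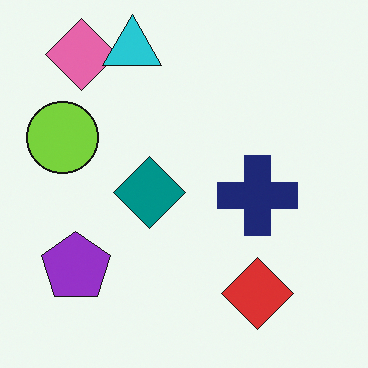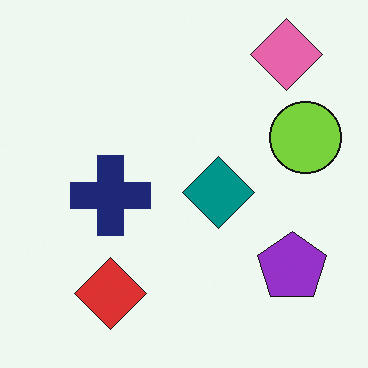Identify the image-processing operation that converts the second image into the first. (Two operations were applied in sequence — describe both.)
The transformation is: flipped horizontally (left ↔ right), then overlaid with an additional cyan triangle.

The lime circle is in the right of the second image and the left of the first — shapes on opposite sides of the vertical midline have swapped in a mirror flip. A cyan triangle appears in the first image that is absent from the second.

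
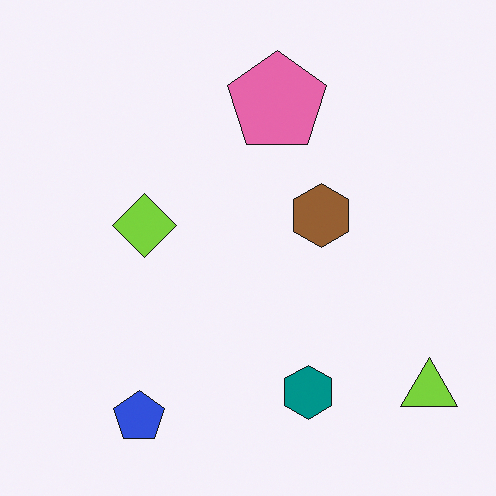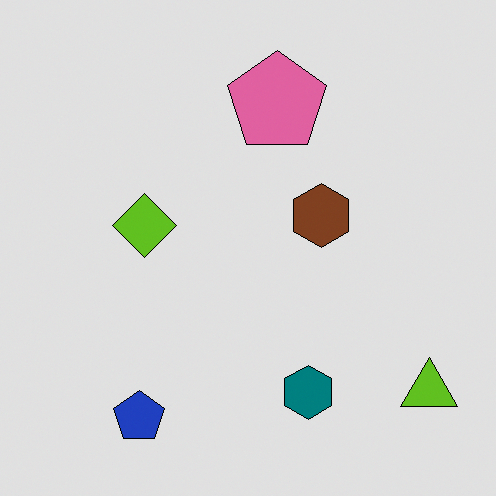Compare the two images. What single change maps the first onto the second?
The image was moderately posterized.

Each flat color has snapped to a coarser quantized level — most visibly, the near-white background has dropped to a flat grey.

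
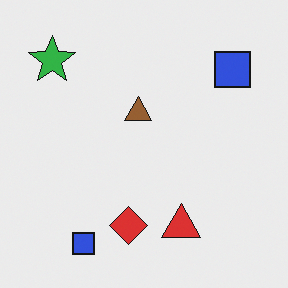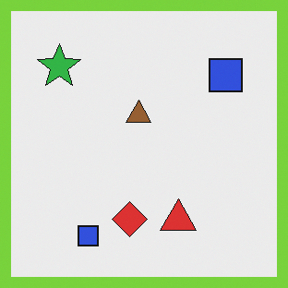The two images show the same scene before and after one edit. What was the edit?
The image was framed with a lime border.

A solid lime frame runs around the edge of the second image, with the content slightly shrunk inside it.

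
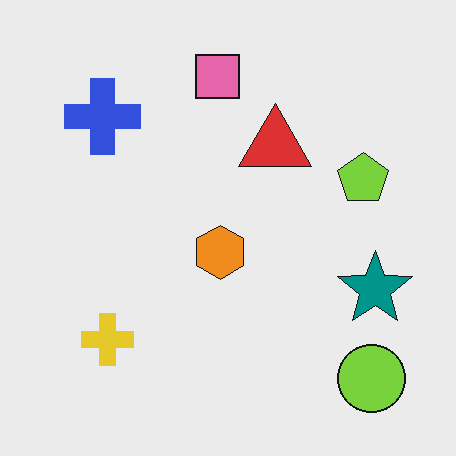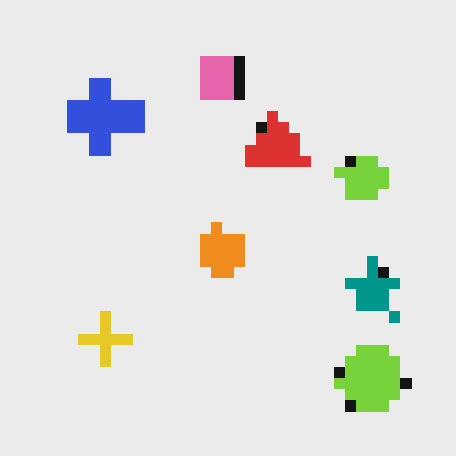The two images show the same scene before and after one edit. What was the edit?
The transformation is: coarsely pixelated.

Shapes are reduced to large square blocks; fine edges and outlines are lost — a downscale-then-upscale (mosaic) effect.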